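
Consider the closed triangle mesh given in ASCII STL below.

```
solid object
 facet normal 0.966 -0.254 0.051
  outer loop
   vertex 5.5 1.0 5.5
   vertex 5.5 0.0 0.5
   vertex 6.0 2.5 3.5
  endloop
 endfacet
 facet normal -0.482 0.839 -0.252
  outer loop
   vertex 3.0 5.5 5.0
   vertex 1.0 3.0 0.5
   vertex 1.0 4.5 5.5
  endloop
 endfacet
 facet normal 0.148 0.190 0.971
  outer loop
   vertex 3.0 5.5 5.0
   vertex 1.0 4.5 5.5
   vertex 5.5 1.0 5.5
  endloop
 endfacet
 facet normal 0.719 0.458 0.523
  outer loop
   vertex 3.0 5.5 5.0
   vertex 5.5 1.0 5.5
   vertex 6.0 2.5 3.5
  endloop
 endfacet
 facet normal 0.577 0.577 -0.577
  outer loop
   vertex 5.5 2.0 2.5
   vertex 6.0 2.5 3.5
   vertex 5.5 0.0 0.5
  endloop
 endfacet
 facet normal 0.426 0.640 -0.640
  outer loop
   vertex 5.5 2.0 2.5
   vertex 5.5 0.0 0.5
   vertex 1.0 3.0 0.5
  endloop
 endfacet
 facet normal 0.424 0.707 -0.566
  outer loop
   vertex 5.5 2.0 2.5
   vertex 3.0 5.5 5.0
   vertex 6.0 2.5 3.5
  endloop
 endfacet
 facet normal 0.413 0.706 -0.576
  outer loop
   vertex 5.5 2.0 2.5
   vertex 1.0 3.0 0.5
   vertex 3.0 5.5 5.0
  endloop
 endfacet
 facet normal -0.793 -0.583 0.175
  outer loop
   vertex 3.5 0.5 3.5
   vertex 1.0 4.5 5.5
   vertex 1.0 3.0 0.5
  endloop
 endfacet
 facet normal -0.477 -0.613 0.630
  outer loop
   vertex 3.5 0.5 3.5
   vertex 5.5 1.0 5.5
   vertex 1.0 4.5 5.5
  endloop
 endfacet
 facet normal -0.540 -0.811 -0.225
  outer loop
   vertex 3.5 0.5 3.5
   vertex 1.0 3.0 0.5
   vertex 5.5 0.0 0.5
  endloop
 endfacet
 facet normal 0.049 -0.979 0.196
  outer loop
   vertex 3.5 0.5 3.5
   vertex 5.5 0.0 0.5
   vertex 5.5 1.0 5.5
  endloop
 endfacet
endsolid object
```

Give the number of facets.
12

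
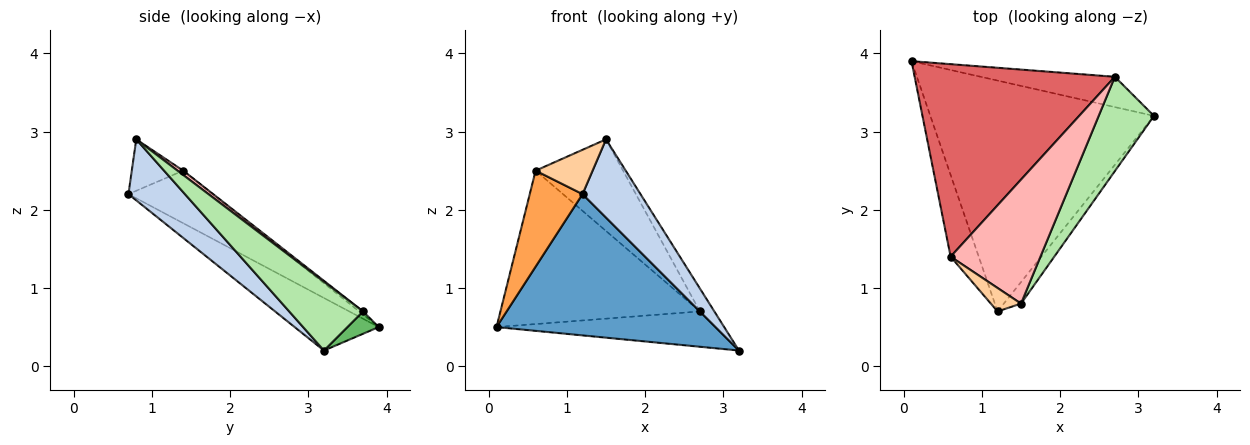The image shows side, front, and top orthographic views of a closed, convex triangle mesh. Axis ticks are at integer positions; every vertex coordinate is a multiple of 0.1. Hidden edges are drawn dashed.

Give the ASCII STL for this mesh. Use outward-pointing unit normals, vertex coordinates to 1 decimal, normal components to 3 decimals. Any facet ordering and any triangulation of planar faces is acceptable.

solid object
 facet normal -0.197 -0.512 -0.836
  outer loop
   vertex 1.2 0.7 2.2
   vertex 0.1 3.9 0.5
   vertex 3.2 3.2 0.2
  endloop
 endfacet
 facet normal 0.685 -0.703 -0.193
  outer loop
   vertex 1.5 0.8 2.9
   vertex 1.2 0.7 2.2
   vertex 3.2 3.2 0.2
  endloop
 endfacet
 facet normal -0.771 -0.484 -0.413
  outer loop
   vertex 0.6 1.4 2.5
   vertex 0.1 3.9 0.5
   vertex 1.2 0.7 2.2
  endloop
 endfacet
 facet normal -0.623 -0.691 0.366
  outer loop
   vertex 0.6 1.4 2.5
   vertex 1.2 0.7 2.2
   vertex 1.5 0.8 2.9
  endloop
 endfacet
 facet normal 0.108 0.755 -0.647
  outer loop
   vertex 2.7 3.7 0.7
   vertex 3.2 3.2 0.2
   vertex 0.1 3.9 0.5
  endloop
 endfacet
 facet normal 0.770 0.151 0.619
  outer loop
   vertex 2.7 3.7 0.7
   vertex 1.5 0.8 2.9
   vertex 3.2 3.2 0.2
  endloop
 endfacet
 facet normal -0.012 0.623 0.782
  outer loop
   vertex 2.7 3.7 0.7
   vertex 0.1 3.9 0.5
   vertex 0.6 1.4 2.5
  endloop
 endfacet
 facet normal 0.039 0.594 0.804
  outer loop
   vertex 2.7 3.7 0.7
   vertex 0.6 1.4 2.5
   vertex 1.5 0.8 2.9
  endloop
 endfacet
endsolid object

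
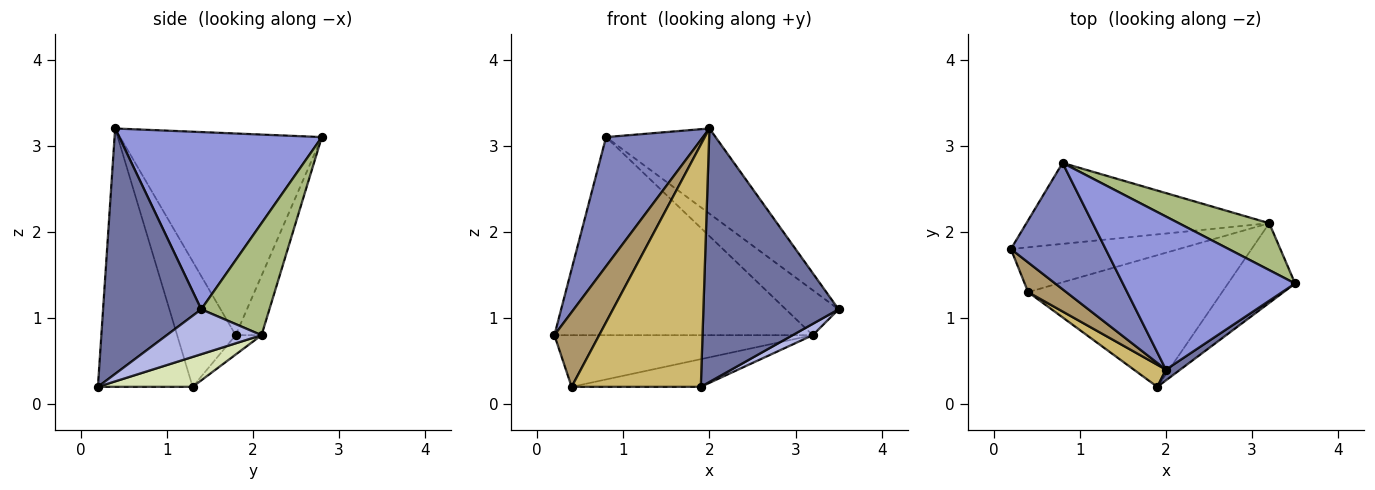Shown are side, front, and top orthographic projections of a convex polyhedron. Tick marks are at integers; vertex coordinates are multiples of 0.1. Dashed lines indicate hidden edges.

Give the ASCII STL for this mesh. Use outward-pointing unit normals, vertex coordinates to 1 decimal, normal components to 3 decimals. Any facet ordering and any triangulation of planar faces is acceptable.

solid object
 facet normal 0.587 -0.809 0.034
  outer loop
   vertex 2.0 0.4 3.2
   vertex 1.9 0.2 0.2
   vertex 3.5 1.4 1.1
  endloop
 endfacet
 facet normal -0.830 -0.399 0.390
  outer loop
   vertex 0.8 2.8 3.1
   vertex 0.2 1.8 0.8
   vertex 2.0 0.4 3.2
  endloop
 endfacet
 facet normal 0.669 0.361 0.650
  outer loop
   vertex 0.8 2.8 3.1
   vertex 2.0 0.4 3.2
   vertex 3.5 1.4 1.1
  endloop
 endfacet
 facet normal 0.552 -0.117 -0.825
  outer loop
   vertex 3.2 2.1 0.8
   vertex 3.5 1.4 1.1
   vertex 1.9 0.2 0.2
  endloop
 endfacet
 facet normal -0.092 0.922 -0.377
  outer loop
   vertex 3.2 2.1 0.8
   vertex 0.2 1.8 0.8
   vertex 0.8 2.8 3.1
  endloop
 endfacet
 facet normal 0.666 0.516 0.538
  outer loop
   vertex 3.2 2.1 0.8
   vertex 0.8 2.8 3.1
   vertex 3.5 1.4 1.1
  endloop
 endfacet
 facet normal -0.075 0.754 -0.653
  outer loop
   vertex 0.4 1.3 0.2
   vertex 0.2 1.8 0.8
   vertex 3.2 2.1 0.8
  endloop
 endfacet
 facet normal 0.149 0.203 -0.968
  outer loop
   vertex 0.4 1.3 0.2
   vertex 3.2 2.1 0.8
   vertex 1.9 0.2 0.2
  endloop
 endfacet
 facet normal -0.772 -0.590 0.235
  outer loop
   vertex 0.4 1.3 0.2
   vertex 2.0 0.4 3.2
   vertex 0.2 1.8 0.8
  endloop
 endfacet
 facet normal -0.590 -0.804 0.073
  outer loop
   vertex 0.4 1.3 0.2
   vertex 1.9 0.2 0.2
   vertex 2.0 0.4 3.2
  endloop
 endfacet
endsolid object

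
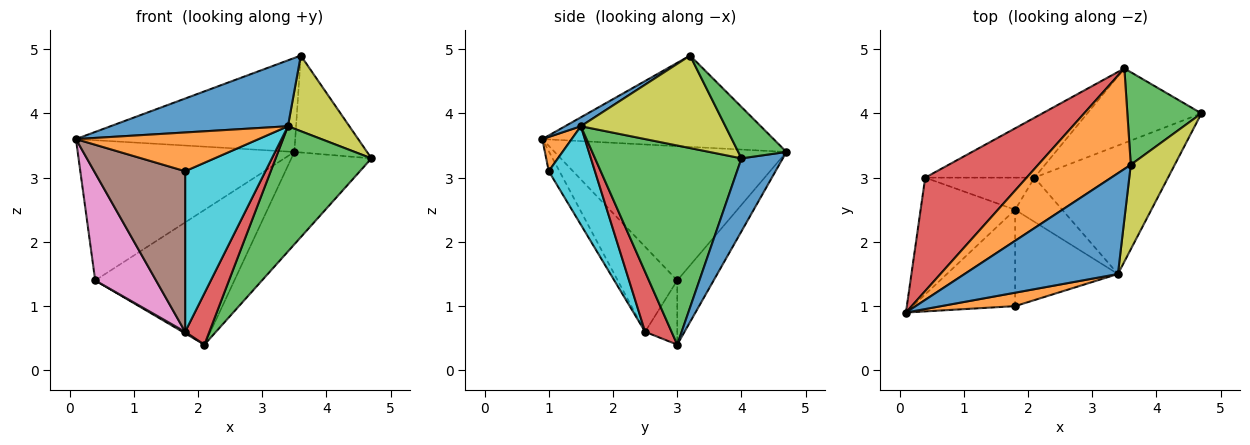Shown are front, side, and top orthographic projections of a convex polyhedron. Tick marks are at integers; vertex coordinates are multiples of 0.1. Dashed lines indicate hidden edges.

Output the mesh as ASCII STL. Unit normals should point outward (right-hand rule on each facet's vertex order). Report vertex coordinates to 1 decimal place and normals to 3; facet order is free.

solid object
 facet normal 0.373 0.722 -0.583
  outer loop
   vertex 2.1 3.0 0.4
   vertex 3.5 4.7 3.4
   vertex 4.7 4.0 3.3
  endloop
 endfacet
 facet normal -0.584 0.554 0.593
  outer loop
   vertex 3.6 3.2 4.9
   vertex 3.5 4.7 3.4
   vertex 0.1 0.9 3.6
  endloop
 endfacet
 facet normal 0.432 0.652 0.623
  outer loop
   vertex 3.6 3.2 4.9
   vertex 4.7 4.0 3.3
   vertex 3.5 4.7 3.4
  endloop
 endfacet
 facet normal -0.640 0.598 0.483
  outer loop
   vertex 0.4 3.0 1.4
   vertex 0.1 0.9 3.6
   vertex 3.5 4.7 3.4
  endloop
 endfacet
 facet normal -0.232 0.889 -0.395
  outer loop
   vertex 0.4 3.0 1.4
   vertex 3.5 4.7 3.4
   vertex 2.1 3.0 0.4
  endloop
 endfacet
 facet normal -0.100 -0.853 -0.512
  outer loop
   vertex 1.8 2.5 0.6
   vertex 1.8 1.0 3.1
   vertex 0.1 0.9 3.6
  endloop
 endfacet
 facet normal -0.552 -0.564 -0.614
  outer loop
   vertex 1.8 2.5 0.6
   vertex 0.1 0.9 3.6
   vertex 0.4 3.0 1.4
  endloop
 endfacet
 facet normal -0.507 -0.041 -0.861
  outer loop
   vertex 1.8 2.5 0.6
   vertex 0.4 3.0 1.4
   vertex 2.1 3.0 0.4
  endloop
 endfacet
 facet normal 0.843 -0.358 0.401
  outer loop
   vertex 3.4 1.5 3.8
   vertex 4.7 4.0 3.3
   vertex 3.6 3.2 4.9
  endloop
 endfacet
 facet normal 0.442 -0.769 -0.461
  outer loop
   vertex 3.4 1.5 3.8
   vertex 1.8 1.0 3.1
   vertex 1.8 2.5 0.6
  endloop
 endfacet
 facet normal 0.049 -0.547 0.836
  outer loop
   vertex 3.4 1.5 3.8
   vertex 3.6 3.2 4.9
   vertex 0.1 0.9 3.6
  endloop
 endfacet
 facet normal 0.150 -0.934 0.324
  outer loop
   vertex 3.4 1.5 3.8
   vertex 0.1 0.9 3.6
   vertex 1.8 1.0 3.1
  endloop
 endfacet
 facet normal 0.730 -0.477 -0.490
  outer loop
   vertex 3.4 1.5 3.8
   vertex 2.1 3.0 0.4
   vertex 4.7 4.0 3.3
  endloop
 endfacet
 facet normal 0.638 -0.584 -0.502
  outer loop
   vertex 3.4 1.5 3.8
   vertex 1.8 2.5 0.6
   vertex 2.1 3.0 0.4
  endloop
 endfacet
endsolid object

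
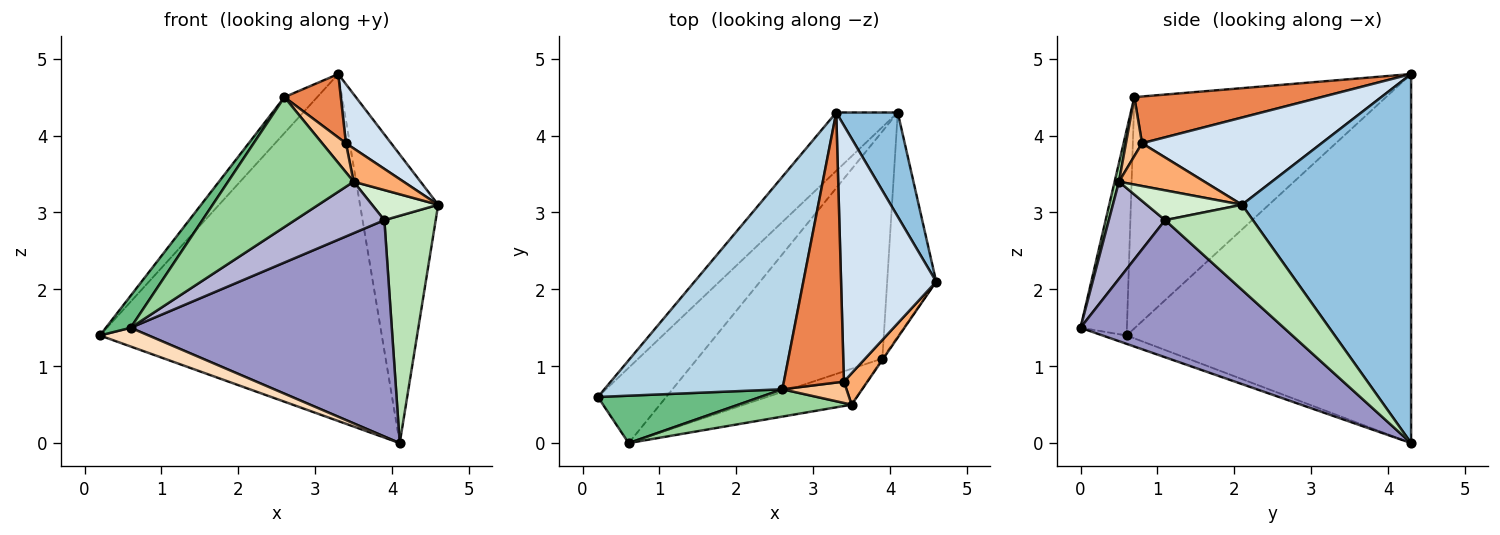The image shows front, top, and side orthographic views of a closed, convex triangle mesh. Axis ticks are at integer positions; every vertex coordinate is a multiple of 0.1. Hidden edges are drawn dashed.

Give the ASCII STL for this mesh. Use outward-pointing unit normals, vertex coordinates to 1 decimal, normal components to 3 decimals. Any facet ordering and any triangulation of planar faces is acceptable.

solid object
 facet normal -0.705 0.699 -0.118
  outer loop
   vertex 4.1 4.3 0.0
   vertex 0.2 0.6 1.4
   vertex 3.3 4.3 4.8
  endloop
 endfacet
 facet normal 0.898 0.415 0.150
  outer loop
   vertex 4.1 4.3 0.0
   vertex 3.3 4.3 4.8
   vertex 4.6 2.1 3.1
  endloop
 endfacet
 facet normal -0.788 0.103 0.607
  outer loop
   vertex 2.6 0.7 4.5
   vertex 3.3 4.3 4.8
   vertex 0.2 0.6 1.4
  endloop
 endfacet
 facet normal 0.666 -0.168 0.727
  outer loop
   vertex 3.4 0.8 3.9
   vertex 4.6 2.1 3.1
   vertex 3.3 4.3 4.8
  endloop
 endfacet
 facet normal 0.604 -0.182 0.776
  outer loop
   vertex 3.4 0.8 3.9
   vertex 3.3 4.3 4.8
   vertex 2.6 0.7 4.5
  endloop
 endfacet
 facet normal 0.780 -0.456 0.429
  outer loop
   vertex 3.4 0.8 3.9
   vertex 3.5 0.5 3.4
   vertex 4.6 2.1 3.1
  endloop
 endfacet
 facet normal 0.479 -0.707 0.520
  outer loop
   vertex 3.4 0.8 3.9
   vertex 2.6 0.7 4.5
   vertex 3.5 0.5 3.4
  endloop
 endfacet
 facet normal -0.119 -0.240 -0.964
  outer loop
   vertex 0.6 0.0 1.5
   vertex 0.2 0.6 1.4
   vertex 4.1 4.3 0.0
  endloop
 endfacet
 facet normal -0.723 -0.387 0.572
  outer loop
   vertex 0.6 0.0 1.5
   vertex 2.6 0.7 4.5
   vertex 0.2 0.6 1.4
  endloop
 endfacet
 facet normal 0.034 -0.978 0.206
  outer loop
   vertex 0.6 0.0 1.5
   vertex 3.5 0.5 3.4
   vertex 2.6 0.7 4.5
  endloop
 endfacet
 facet normal 0.773 -0.452 -0.445
  outer loop
   vertex 3.9 1.1 2.9
   vertex 4.1 4.3 0.0
   vertex 4.6 2.1 3.1
  endloop
 endfacet
 facet normal 0.821 -0.570 -0.026
  outer loop
   vertex 3.9 1.1 2.9
   vertex 4.6 2.1 3.1
   vertex 3.5 0.5 3.4
  endloop
 endfacet
 facet normal 0.473 -0.608 -0.638
  outer loop
   vertex 3.9 1.1 2.9
   vertex 0.6 0.0 1.5
   vertex 4.1 4.3 0.0
  endloop
 endfacet
 facet normal 0.459 -0.729 -0.508
  outer loop
   vertex 3.9 1.1 2.9
   vertex 3.5 0.5 3.4
   vertex 0.6 0.0 1.5
  endloop
 endfacet
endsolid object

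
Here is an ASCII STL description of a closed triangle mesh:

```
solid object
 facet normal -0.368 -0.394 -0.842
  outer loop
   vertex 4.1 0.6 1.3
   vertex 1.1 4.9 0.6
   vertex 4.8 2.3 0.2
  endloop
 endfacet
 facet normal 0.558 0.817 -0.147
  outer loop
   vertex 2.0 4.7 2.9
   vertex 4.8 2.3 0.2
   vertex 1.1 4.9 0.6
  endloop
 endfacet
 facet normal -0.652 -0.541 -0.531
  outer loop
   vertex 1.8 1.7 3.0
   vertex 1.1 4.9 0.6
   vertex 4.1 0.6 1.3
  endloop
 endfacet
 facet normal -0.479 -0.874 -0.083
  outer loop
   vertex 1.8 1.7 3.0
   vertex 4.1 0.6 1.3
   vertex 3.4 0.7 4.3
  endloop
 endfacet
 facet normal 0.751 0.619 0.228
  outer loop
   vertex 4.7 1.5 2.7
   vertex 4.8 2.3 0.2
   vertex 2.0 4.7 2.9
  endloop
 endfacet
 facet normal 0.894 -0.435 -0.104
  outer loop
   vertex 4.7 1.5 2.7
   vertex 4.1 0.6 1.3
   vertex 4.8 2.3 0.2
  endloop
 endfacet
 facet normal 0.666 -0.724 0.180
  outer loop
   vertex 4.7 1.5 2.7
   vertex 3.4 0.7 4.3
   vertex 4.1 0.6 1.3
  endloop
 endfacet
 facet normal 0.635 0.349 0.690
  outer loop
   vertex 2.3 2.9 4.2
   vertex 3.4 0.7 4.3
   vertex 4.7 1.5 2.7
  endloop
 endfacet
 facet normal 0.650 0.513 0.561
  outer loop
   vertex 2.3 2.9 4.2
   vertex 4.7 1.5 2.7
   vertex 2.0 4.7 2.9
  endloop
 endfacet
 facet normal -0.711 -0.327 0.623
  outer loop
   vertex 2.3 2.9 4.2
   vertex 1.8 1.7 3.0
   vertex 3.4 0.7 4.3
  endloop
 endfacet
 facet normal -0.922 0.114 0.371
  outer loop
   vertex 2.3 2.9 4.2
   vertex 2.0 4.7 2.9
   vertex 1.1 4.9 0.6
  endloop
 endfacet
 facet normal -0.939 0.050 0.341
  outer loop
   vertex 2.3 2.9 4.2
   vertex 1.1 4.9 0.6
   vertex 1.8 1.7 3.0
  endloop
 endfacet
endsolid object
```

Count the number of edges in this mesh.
18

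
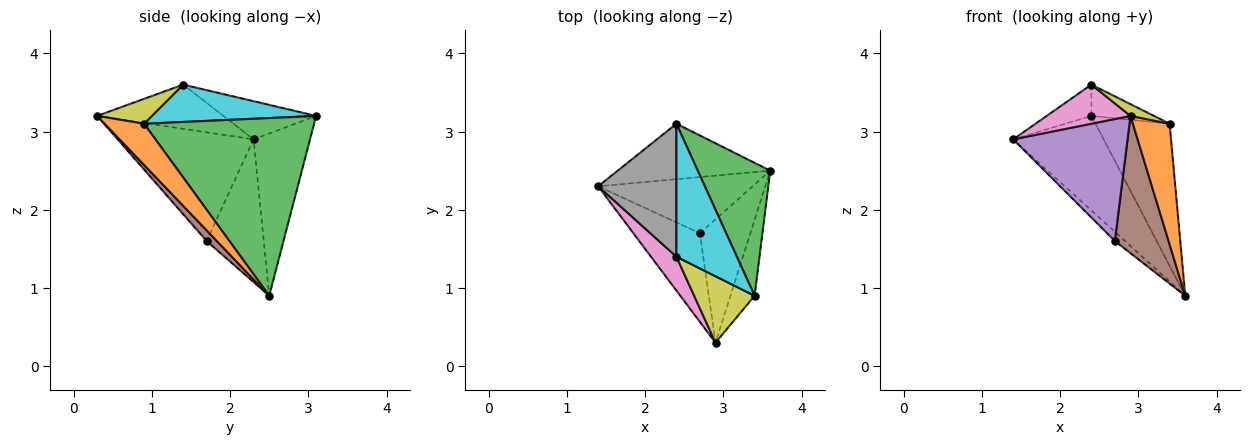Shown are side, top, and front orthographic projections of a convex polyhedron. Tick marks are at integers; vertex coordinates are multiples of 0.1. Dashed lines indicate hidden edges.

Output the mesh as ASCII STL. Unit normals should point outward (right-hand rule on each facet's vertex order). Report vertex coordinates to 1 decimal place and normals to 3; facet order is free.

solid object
 facet normal -0.474 0.760 -0.445
  outer loop
   vertex 2.4 3.1 3.2
   vertex 3.6 2.5 0.9
   vertex 1.4 2.3 2.9
  endloop
 endfacet
 facet normal 0.673 -0.626 -0.394
  outer loop
   vertex 3.4 0.9 3.1
   vertex 2.9 0.3 3.2
   vertex 3.6 2.5 0.9
  endloop
 endfacet
 facet normal 0.859 0.374 0.350
  outer loop
   vertex 3.4 0.9 3.1
   vertex 3.6 2.5 0.9
   vertex 2.4 3.1 3.2
  endloop
 endfacet
 facet normal -0.674 0.120 -0.729
  outer loop
   vertex 2.7 1.7 1.6
   vertex 1.4 2.3 2.9
   vertex 3.6 2.5 0.9
  endloop
 endfacet
 facet normal -0.693 -0.583 -0.424
  outer loop
   vertex 2.7 1.7 1.6
   vertex 2.9 0.3 3.2
   vertex 1.4 2.3 2.9
  endloop
 endfacet
 facet normal 0.140 -0.736 -0.662
  outer loop
   vertex 2.7 1.7 1.6
   vertex 3.6 2.5 0.9
   vertex 2.9 0.3 3.2
  endloop
 endfacet
 facet normal -0.751 -0.499 0.432
  outer loop
   vertex 2.4 1.4 3.6
   vertex 1.4 2.3 2.9
   vertex 2.9 0.3 3.2
  endloop
 endfacet
 facet normal -0.429 0.207 0.879
  outer loop
   vertex 2.4 1.4 3.6
   vertex 2.4 3.1 3.2
   vertex 1.4 2.3 2.9
  endloop
 endfacet
 facet normal 0.376 -0.161 0.913
  outer loop
   vertex 2.4 1.4 3.6
   vertex 2.9 0.3 3.2
   vertex 3.4 0.9 3.1
  endloop
 endfacet
 facet normal 0.515 0.196 0.834
  outer loop
   vertex 2.4 1.4 3.6
   vertex 3.4 0.9 3.1
   vertex 2.4 3.1 3.2
  endloop
 endfacet
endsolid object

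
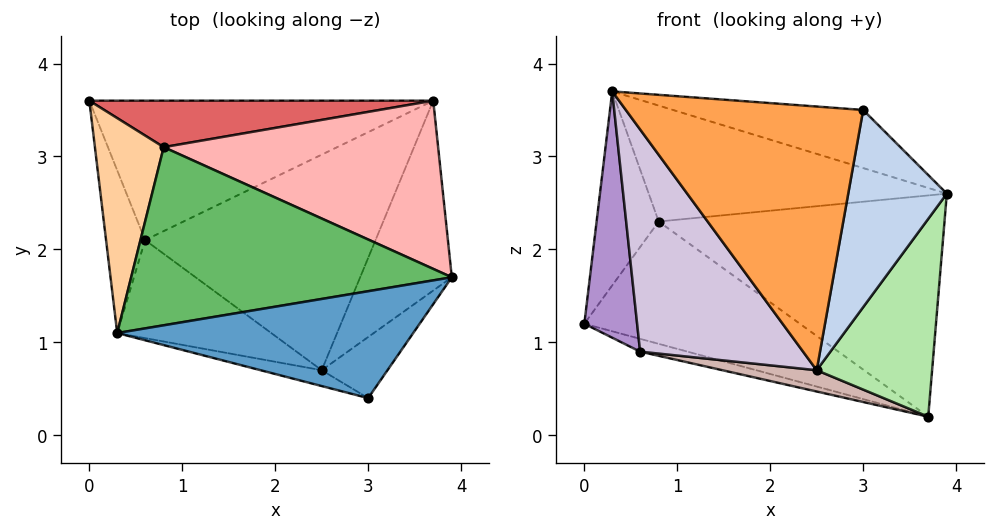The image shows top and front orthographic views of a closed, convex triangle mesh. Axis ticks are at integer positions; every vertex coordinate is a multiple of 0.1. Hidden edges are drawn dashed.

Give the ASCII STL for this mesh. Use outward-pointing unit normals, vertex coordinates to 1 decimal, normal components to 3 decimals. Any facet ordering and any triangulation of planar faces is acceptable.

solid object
 facet normal 0.186 0.469 0.863
  outer loop
   vertex 3.0 0.4 3.5
   vertex 3.9 1.7 2.6
   vertex 0.3 1.1 3.7
  endloop
 endfacet
 facet normal 0.735 -0.648 -0.201
  outer loop
   vertex 2.5 0.7 0.7
   vertex 3.9 1.7 2.6
   vertex 3.0 0.4 3.5
  endloop
 endfacet
 facet normal -0.255 -0.965 -0.058
  outer loop
   vertex 2.5 0.7 0.7
   vertex 3.0 0.4 3.5
   vertex 0.3 1.1 3.7
  endloop
 endfacet
 facet normal -0.516 0.574 0.636
  outer loop
   vertex 0.8 3.1 2.3
   vertex 0.0 3.6 1.2
   vertex 0.3 1.1 3.7
  endloop
 endfacet
 facet normal 0.163 0.538 0.827
  outer loop
   vertex 0.8 3.1 2.3
   vertex 0.3 1.1 3.7
   vertex 3.9 1.7 2.6
  endloop
 endfacet
 facet normal 0.824 -0.409 -0.392
  outer loop
   vertex 3.7 3.6 0.2
   vertex 3.9 1.7 2.6
   vertex 2.5 0.7 0.7
  endloop
 endfacet
 facet normal 0.096 0.931 0.353
  outer loop
   vertex 3.7 3.6 0.2
   vertex 0.0 3.6 1.2
   vertex 0.8 3.1 2.3
  endloop
 endfacet
 facet normal 0.288 0.762 0.579
  outer loop
   vertex 3.7 3.6 0.2
   vertex 0.8 3.1 2.3
   vertex 3.9 1.7 2.6
  endloop
 endfacet
 facet normal -0.921 -0.325 -0.215
  outer loop
   vertex 0.6 2.1 0.9
   vertex 0.3 1.1 3.7
   vertex 0.0 3.6 1.2
  endloop
 endfacet
 facet normal -0.583 -0.744 -0.328
  outer loop
   vertex 0.6 2.1 0.9
   vertex 2.5 0.7 0.7
   vertex 0.3 1.1 3.7
  endloop
 endfacet
 facet normal -0.260 0.088 -0.962
  outer loop
   vertex 0.6 2.1 0.9
   vertex 0.0 3.6 1.2
   vertex 3.7 3.6 0.2
  endloop
 endfacet
 facet normal -0.174 -0.097 -0.980
  outer loop
   vertex 0.6 2.1 0.9
   vertex 3.7 3.6 0.2
   vertex 2.5 0.7 0.7
  endloop
 endfacet
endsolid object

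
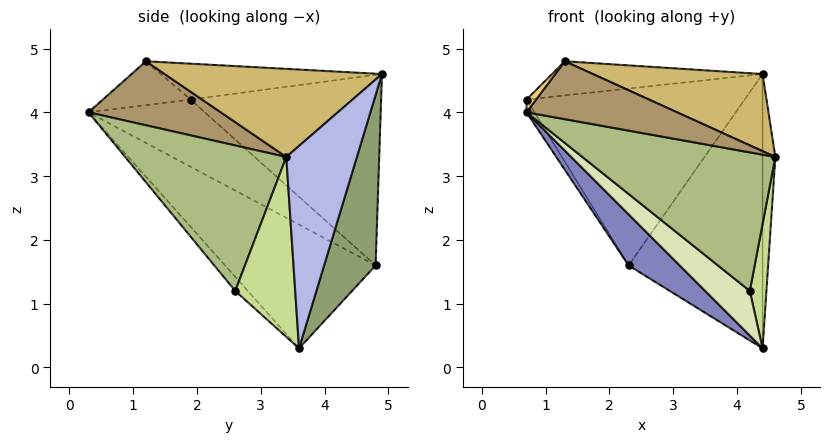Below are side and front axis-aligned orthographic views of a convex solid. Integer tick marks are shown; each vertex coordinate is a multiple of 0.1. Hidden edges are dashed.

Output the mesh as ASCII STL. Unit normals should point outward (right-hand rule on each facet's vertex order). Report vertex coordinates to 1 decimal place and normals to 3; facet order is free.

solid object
 facet normal -0.878 0.059 -0.474
  outer loop
   vertex 2.3 4.8 1.6
   vertex 0.7 0.3 4.0
   vertex 0.7 1.9 4.2
  endloop
 endfacet
 facet normal -0.596 -0.202 -0.777
  outer loop
   vertex 2.3 4.8 1.6
   vertex 4.4 3.6 0.3
   vertex 0.7 0.3 4.0
  endloop
 endfacet
 facet normal -0.603 0.691 0.399
  outer loop
   vertex 4.4 4.9 4.6
   vertex 2.3 4.8 1.6
   vertex 0.7 1.9 4.2
  endloop
 endfacet
 facet normal 0.983 0.178 -0.054
  outer loop
   vertex 4.4 4.9 4.6
   vertex 4.6 3.4 3.3
   vertex 4.4 3.6 0.3
  endloop
 endfacet
 facet normal 0.345 0.898 -0.272
  outer loop
   vertex 4.4 4.9 4.6
   vertex 4.4 3.6 0.3
   vertex 2.3 4.8 1.6
  endloop
 endfacet
 facet normal 0.632 -0.757 0.168
  outer loop
   vertex 4.2 2.6 1.2
   vertex 4.6 3.4 3.3
   vertex 0.7 0.3 4.0
  endloop
 endfacet
 facet normal 0.961 -0.266 -0.082
  outer loop
   vertex 4.2 2.6 1.2
   vertex 4.4 3.6 0.3
   vertex 4.6 3.4 3.3
  endloop
 endfacet
 facet normal -0.180 -0.638 -0.749
  outer loop
   vertex 4.2 2.6 1.2
   vertex 0.7 0.3 4.0
   vertex 4.4 3.6 0.3
  endloop
 endfacet
 facet normal 0.623 -0.709 0.330
  outer loop
   vertex 1.3 1.2 4.8
   vertex 0.7 0.3 4.0
   vertex 4.6 3.4 3.3
  endloop
 endfacet
 facet normal 0.606 -0.473 0.639
  outer loop
   vertex 1.3 1.2 4.8
   vertex 4.6 3.4 3.3
   vertex 4.4 4.9 4.6
  endloop
 endfacet
 facet normal -0.751 -0.082 0.655
  outer loop
   vertex 1.3 1.2 4.8
   vertex 0.7 1.9 4.2
   vertex 0.7 0.3 4.0
  endloop
 endfacet
 facet normal -0.397 0.377 0.837
  outer loop
   vertex 1.3 1.2 4.8
   vertex 4.4 4.9 4.6
   vertex 0.7 1.9 4.2
  endloop
 endfacet
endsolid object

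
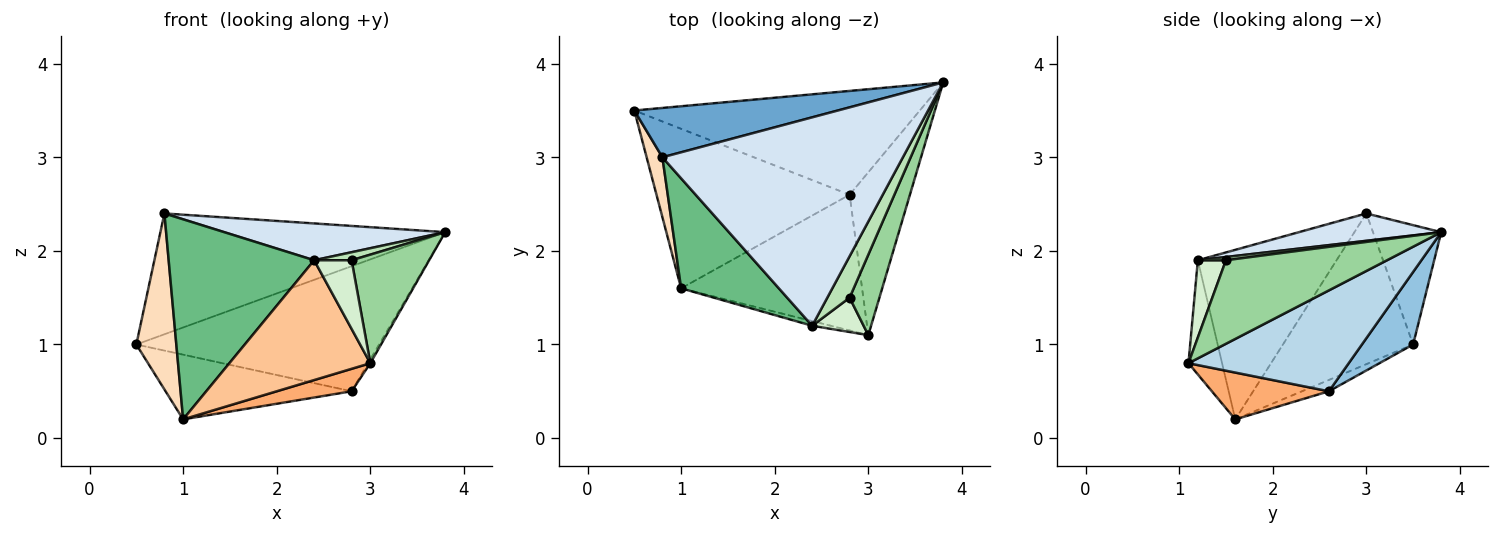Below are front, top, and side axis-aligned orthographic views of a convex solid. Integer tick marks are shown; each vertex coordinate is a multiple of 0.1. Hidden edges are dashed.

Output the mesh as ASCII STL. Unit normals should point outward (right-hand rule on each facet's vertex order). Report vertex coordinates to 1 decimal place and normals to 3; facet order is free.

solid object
 facet normal -0.216 0.904 0.369
  outer loop
   vertex 0.8 3.0 2.4
   vertex 3.8 3.8 2.2
   vertex 0.5 3.5 1.0
  endloop
 endfacet
 facet normal 0.160 0.760 -0.630
  outer loop
   vertex 2.8 2.6 0.5
   vertex 0.5 3.5 1.0
   vertex 3.8 3.8 2.2
  endloop
 endfacet
 facet normal 0.858 0.012 -0.513
  outer loop
   vertex 2.8 2.6 0.5
   vertex 3.8 3.8 2.2
   vertex 3.0 1.1 0.8
  endloop
 endfacet
 facet normal 0.111 -0.173 0.979
  outer loop
   vertex 2.4 1.2 1.9
   vertex 3.8 3.8 2.2
   vertex 0.8 3.0 2.4
  endloop
 endfacet
 facet normal -0.054 0.375 -0.925
  outer loop
   vertex 1.0 1.6 0.2
   vertex 0.5 3.5 1.0
   vertex 2.8 2.6 0.5
  endloop
 endfacet
 facet normal 0.247 -0.158 -0.956
  outer loop
   vertex 1.0 1.6 0.2
   vertex 2.8 2.6 0.5
   vertex 3.0 1.1 0.8
  endloop
 endfacet
 facet normal -0.232 -0.972 -0.038
  outer loop
   vertex 1.0 1.6 0.2
   vertex 3.0 1.1 0.8
   vertex 2.4 1.2 1.9
  endloop
 endfacet
 facet normal -0.951 -0.292 0.099
  outer loop
   vertex 1.0 1.6 0.2
   vertex 0.8 3.0 2.4
   vertex 0.5 3.5 1.0
  endloop
 endfacet
 facet normal -0.641 -0.673 0.370
  outer loop
   vertex 1.0 1.6 0.2
   vertex 2.4 1.2 1.9
   vertex 0.8 3.0 2.4
  endloop
 endfacet
 facet normal 0.858 -0.413 0.306
  outer loop
   vertex 2.8 1.5 1.9
   vertex 3.0 1.1 0.8
   vertex 3.8 3.8 2.2
  endloop
 endfacet
 facet normal 0.141 -0.188 0.972
  outer loop
   vertex 2.8 1.5 1.9
   vertex 3.8 3.8 2.2
   vertex 2.4 1.2 1.9
  endloop
 endfacet
 facet normal 0.557 -0.743 0.371
  outer loop
   vertex 2.8 1.5 1.9
   vertex 2.4 1.2 1.9
   vertex 3.0 1.1 0.8
  endloop
 endfacet
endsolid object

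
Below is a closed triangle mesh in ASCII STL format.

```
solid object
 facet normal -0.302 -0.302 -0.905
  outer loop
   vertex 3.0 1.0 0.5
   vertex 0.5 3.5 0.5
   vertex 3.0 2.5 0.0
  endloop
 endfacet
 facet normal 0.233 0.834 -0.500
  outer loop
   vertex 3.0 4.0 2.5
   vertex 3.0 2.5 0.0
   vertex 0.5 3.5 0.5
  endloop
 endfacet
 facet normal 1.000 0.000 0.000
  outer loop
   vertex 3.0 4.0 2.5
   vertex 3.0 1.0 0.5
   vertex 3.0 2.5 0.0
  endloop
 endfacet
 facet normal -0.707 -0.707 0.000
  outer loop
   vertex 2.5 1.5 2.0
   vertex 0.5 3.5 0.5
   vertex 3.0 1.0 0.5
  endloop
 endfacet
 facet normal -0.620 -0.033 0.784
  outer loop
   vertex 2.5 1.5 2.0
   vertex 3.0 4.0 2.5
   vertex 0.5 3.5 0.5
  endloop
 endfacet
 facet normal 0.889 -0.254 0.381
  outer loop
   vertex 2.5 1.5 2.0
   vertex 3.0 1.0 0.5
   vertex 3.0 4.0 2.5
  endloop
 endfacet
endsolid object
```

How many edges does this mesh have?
9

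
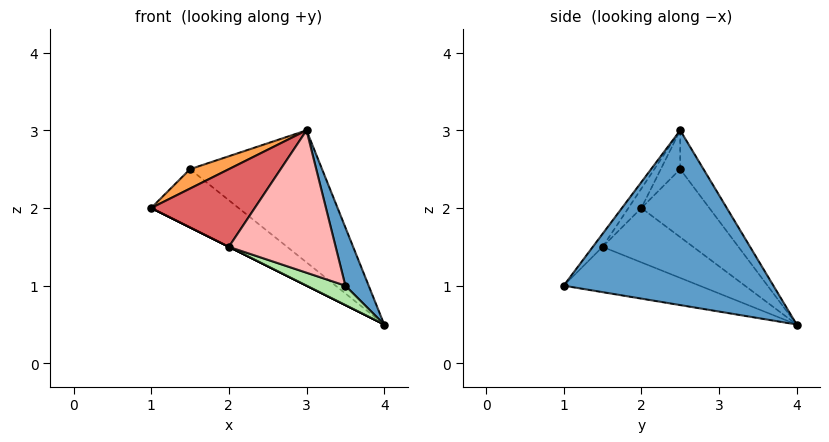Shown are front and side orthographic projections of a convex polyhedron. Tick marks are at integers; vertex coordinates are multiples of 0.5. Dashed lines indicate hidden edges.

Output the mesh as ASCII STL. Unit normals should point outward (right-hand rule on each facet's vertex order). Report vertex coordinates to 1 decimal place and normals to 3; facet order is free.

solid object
 facet normal 0.943 -0.105 0.314
  outer loop
   vertex 3.0 2.5 3.0
   vertex 3.5 1.0 1.0
   vertex 4.0 4.0 0.5
  endloop
 endfacet
 facet normal -0.605 0.777 -0.173
  outer loop
   vertex 1.5 2.5 2.5
   vertex 4.0 4.0 0.5
   vertex 1.0 2.0 2.0
  endloop
 endfacet
 facet normal -0.267 -0.535 0.802
  outer loop
   vertex 1.5 2.5 2.5
   vertex 1.0 2.0 2.0
   vertex 3.0 2.5 3.0
  endloop
 endfacet
 facet normal -0.154 0.873 0.462
  outer loop
   vertex 1.5 2.5 2.5
   vertex 3.0 2.5 3.0
   vertex 4.0 4.0 0.5
  endloop
 endfacet
 facet normal -0.447 0.000 -0.894
  outer loop
   vertex 2.0 1.5 1.5
   vertex 1.0 2.0 2.0
   vertex 4.0 4.0 0.5
  endloop
 endfacet
 facet normal -0.344 -0.098 -0.934
  outer loop
   vertex 2.0 1.5 1.5
   vertex 4.0 4.0 0.5
   vertex 3.5 1.0 1.0
  endloop
 endfacet
 facet normal -0.100 -0.796 0.597
  outer loop
   vertex 2.0 1.5 1.5
   vertex 3.0 2.5 3.0
   vertex 1.0 2.0 2.0
  endloop
 endfacet
 facet normal -0.073 -0.807 0.587
  outer loop
   vertex 2.0 1.5 1.5
   vertex 3.5 1.0 1.0
   vertex 3.0 2.5 3.0
  endloop
 endfacet
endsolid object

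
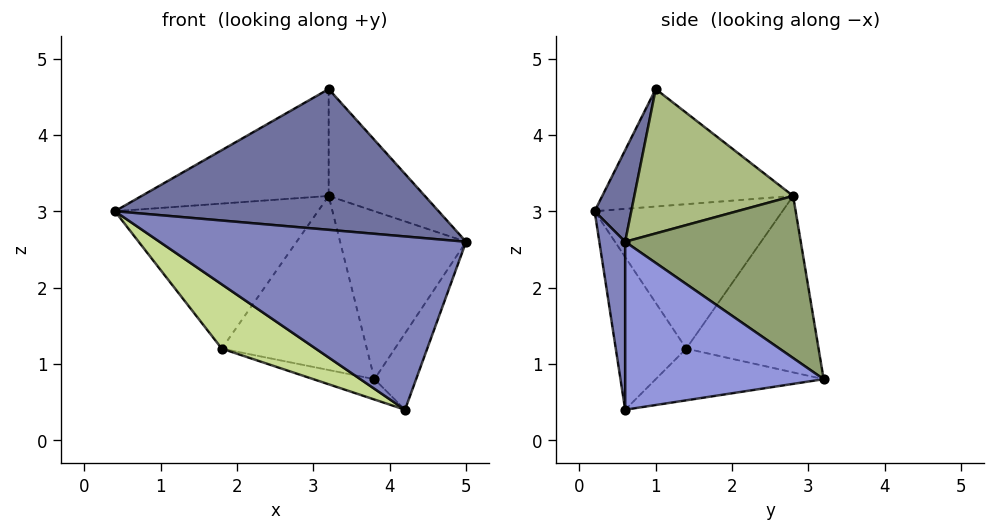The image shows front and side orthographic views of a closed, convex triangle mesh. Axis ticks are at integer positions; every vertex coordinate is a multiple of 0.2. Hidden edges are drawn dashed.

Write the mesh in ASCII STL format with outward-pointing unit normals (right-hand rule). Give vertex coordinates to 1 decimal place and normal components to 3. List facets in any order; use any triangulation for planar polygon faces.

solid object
 facet normal 0.108 -0.952 0.287
  outer loop
   vertex 3.2 1.0 4.6
   vertex 0.4 0.2 3.0
   vertex 5.0 0.6 2.6
  endloop
 endfacet
 facet normal 0.084 -0.996 -0.031
  outer loop
   vertex 4.2 0.6 0.4
   vertex 5.0 0.6 2.6
   vertex 0.4 0.2 3.0
  endloop
 endfacet
 facet normal 0.922 0.193 -0.335
  outer loop
   vertex 4.2 0.6 0.4
   vertex 3.8 3.2 0.8
   vertex 5.0 0.6 2.6
  endloop
 endfacet
 facet normal -0.531 0.520 0.669
  outer loop
   vertex 3.2 2.8 3.2
   vertex 0.4 0.2 3.0
   vertex 3.2 1.0 4.6
  endloop
 endfacet
 facet normal 0.778 0.558 0.288
  outer loop
   vertex 3.2 2.8 3.2
   vertex 5.0 0.6 2.6
   vertex 3.8 3.2 0.8
  endloop
 endfacet
 facet normal 0.712 0.431 0.554
  outer loop
   vertex 3.2 2.8 3.2
   vertex 3.2 1.0 4.6
   vertex 5.0 0.6 2.6
  endloop
 endfacet
 facet normal -0.424 -0.566 -0.707
  outer loop
   vertex 1.8 1.4 1.2
   vertex 4.2 0.6 0.4
   vertex 0.4 0.2 3.0
  endloop
 endfacet
 facet normal -0.283 0.103 -0.953
  outer loop
   vertex 1.8 1.4 1.2
   vertex 3.8 3.2 0.8
   vertex 4.2 0.6 0.4
  endloop
 endfacet
 facet normal -0.678 0.734 -0.039
  outer loop
   vertex 1.8 1.4 1.2
   vertex 0.4 0.2 3.0
   vertex 3.2 2.8 3.2
  endloop
 endfacet
 facet normal -0.673 0.738 -0.045
  outer loop
   vertex 1.8 1.4 1.2
   vertex 3.2 2.8 3.2
   vertex 3.8 3.2 0.8
  endloop
 endfacet
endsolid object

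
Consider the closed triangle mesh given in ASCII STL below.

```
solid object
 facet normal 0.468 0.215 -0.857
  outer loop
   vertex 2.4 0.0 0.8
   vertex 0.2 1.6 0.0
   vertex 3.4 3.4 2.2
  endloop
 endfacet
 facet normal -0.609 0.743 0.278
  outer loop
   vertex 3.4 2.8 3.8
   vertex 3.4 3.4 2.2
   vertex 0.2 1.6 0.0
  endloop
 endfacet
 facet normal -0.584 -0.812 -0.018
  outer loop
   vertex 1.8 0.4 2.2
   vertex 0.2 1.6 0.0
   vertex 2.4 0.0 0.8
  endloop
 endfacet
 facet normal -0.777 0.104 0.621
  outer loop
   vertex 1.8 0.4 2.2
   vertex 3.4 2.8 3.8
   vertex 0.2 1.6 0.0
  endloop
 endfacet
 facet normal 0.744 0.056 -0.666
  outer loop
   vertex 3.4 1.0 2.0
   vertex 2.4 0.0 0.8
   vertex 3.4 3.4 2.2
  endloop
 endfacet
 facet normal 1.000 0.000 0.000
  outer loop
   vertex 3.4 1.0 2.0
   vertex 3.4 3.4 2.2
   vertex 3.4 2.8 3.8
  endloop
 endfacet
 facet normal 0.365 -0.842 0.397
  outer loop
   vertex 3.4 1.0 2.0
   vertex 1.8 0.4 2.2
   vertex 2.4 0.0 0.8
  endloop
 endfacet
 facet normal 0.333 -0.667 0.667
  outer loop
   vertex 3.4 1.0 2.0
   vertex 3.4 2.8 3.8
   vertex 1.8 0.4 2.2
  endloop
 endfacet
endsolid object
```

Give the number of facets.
8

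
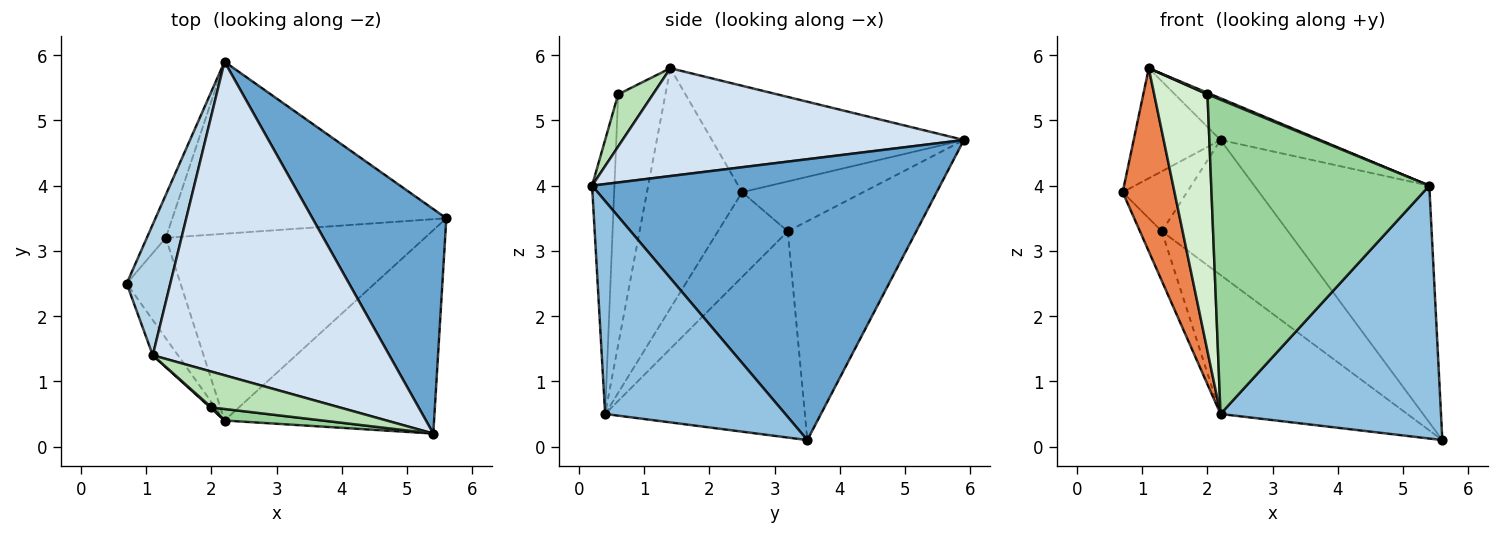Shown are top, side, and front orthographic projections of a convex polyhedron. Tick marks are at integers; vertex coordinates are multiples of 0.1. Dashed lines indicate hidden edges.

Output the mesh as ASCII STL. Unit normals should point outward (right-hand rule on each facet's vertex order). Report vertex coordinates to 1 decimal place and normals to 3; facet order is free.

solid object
 facet normal 0.822 0.413 0.392
  outer loop
   vertex 2.2 5.9 4.7
   vertex 5.4 0.2 4.0
   vertex 5.6 3.5 0.1
  endloop
 endfacet
 facet normal 0.537 -0.657 -0.529
  outer loop
   vertex 2.2 0.4 0.5
   vertex 5.6 3.5 0.1
   vertex 5.4 0.2 4.0
  endloop
 endfacet
 facet normal -0.881 0.304 0.361
  outer loop
   vertex 1.1 1.4 5.8
   vertex 2.2 5.9 4.7
   vertex 0.7 2.5 3.9
  endloop
 endfacet
 facet normal 0.412 0.120 0.903
  outer loop
   vertex 1.1 1.4 5.8
   vertex 5.4 0.2 4.0
   vertex 2.2 5.9 4.7
  endloop
 endfacet
 facet normal -0.875 -0.476 -0.092
  outer loop
   vertex 1.1 1.4 5.8
   vertex 0.7 2.5 3.9
   vertex 2.2 0.4 0.5
  endloop
 endfacet
 facet normal -0.532 0.523 -0.666
  outer loop
   vertex 1.3 3.2 3.3
   vertex 2.2 5.9 4.7
   vertex 5.6 3.5 0.1
  endloop
 endfacet
 facet normal -0.538 0.503 -0.676
  outer loop
   vertex 1.3 3.2 3.3
   vertex 5.6 3.5 0.1
   vertex 2.2 0.4 0.5
  endloop
 endfacet
 facet normal -0.837 0.444 -0.319
  outer loop
   vertex 1.3 3.2 3.3
   vertex 0.7 2.5 3.9
   vertex 2.2 5.9 4.7
  endloop
 endfacet
 facet normal -0.816 0.256 -0.518
  outer loop
   vertex 1.3 3.2 3.3
   vertex 2.2 0.4 0.5
   vertex 0.7 2.5 3.9
  endloop
 endfacet
 facet normal -0.102 -0.994 0.036
  outer loop
   vertex 2.0 0.6 5.4
   vertex 2.2 0.4 0.5
   vertex 5.4 0.2 4.0
  endloop
 endfacet
 facet normal 0.377 -0.039 0.926
  outer loop
   vertex 2.0 0.6 5.4
   vertex 5.4 0.2 4.0
   vertex 1.1 1.4 5.8
  endloop
 endfacet
 facet normal -0.664 -0.748 0.003
  outer loop
   vertex 2.0 0.6 5.4
   vertex 1.1 1.4 5.8
   vertex 2.2 0.4 0.5
  endloop
 endfacet
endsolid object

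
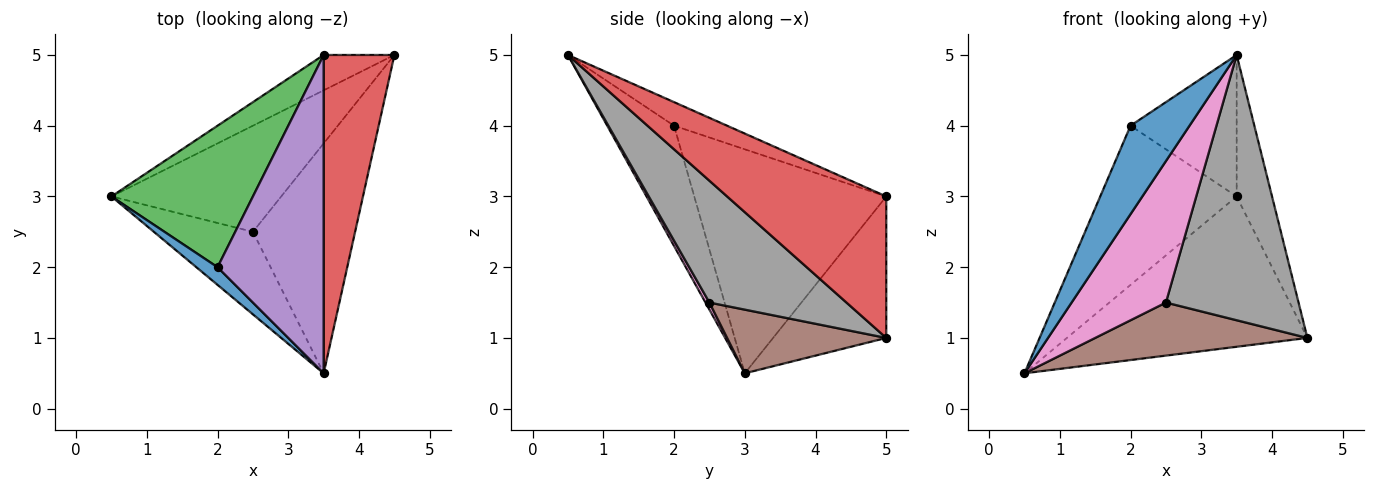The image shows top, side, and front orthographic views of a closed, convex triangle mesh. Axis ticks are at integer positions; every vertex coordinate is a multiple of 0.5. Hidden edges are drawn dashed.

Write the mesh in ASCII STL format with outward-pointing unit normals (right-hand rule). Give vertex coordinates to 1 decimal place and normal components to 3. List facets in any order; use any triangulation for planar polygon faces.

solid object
 facet normal -0.743 -0.656 0.131
  outer loop
   vertex 2.0 2.0 4.0
   vertex 0.5 3.0 0.5
   vertex 3.5 0.5 5.0
  endloop
 endfacet
 facet normal -0.416 0.885 -0.208
  outer loop
   vertex 3.5 5.0 3.0
   vertex 4.5 5.0 1.0
   vertex 0.5 3.0 0.5
  endloop
 endfacet
 facet normal -0.725 0.515 0.458
  outer loop
   vertex 3.5 5.0 3.0
   vertex 0.5 3.0 0.5
   vertex 2.0 2.0 4.0
  endloop
 endfacet
 facet normal 0.877 0.195 0.439
  outer loop
   vertex 3.5 5.0 3.0
   vertex 3.5 0.5 5.0
   vertex 4.5 5.0 1.0
  endloop
 endfacet
 facet normal -0.199 0.398 0.896
  outer loop
   vertex 3.5 5.0 3.0
   vertex 2.0 2.0 4.0
   vertex 3.5 0.5 5.0
  endloop
 endfacet
 facet normal 0.318 -0.424 -0.848
  outer loop
   vertex 2.5 2.5 1.5
   vertex 0.5 3.0 0.5
   vertex 4.5 5.0 1.0
  endloop
 endfacet
 facet normal 0.036 -0.863 -0.504
  outer loop
   vertex 2.5 2.5 1.5
   vertex 3.5 0.5 5.0
   vertex 0.5 3.0 0.5
  endloop
 endfacet
 facet normal 0.615 -0.596 -0.516
  outer loop
   vertex 2.5 2.5 1.5
   vertex 4.5 5.0 1.0
   vertex 3.5 0.5 5.0
  endloop
 endfacet
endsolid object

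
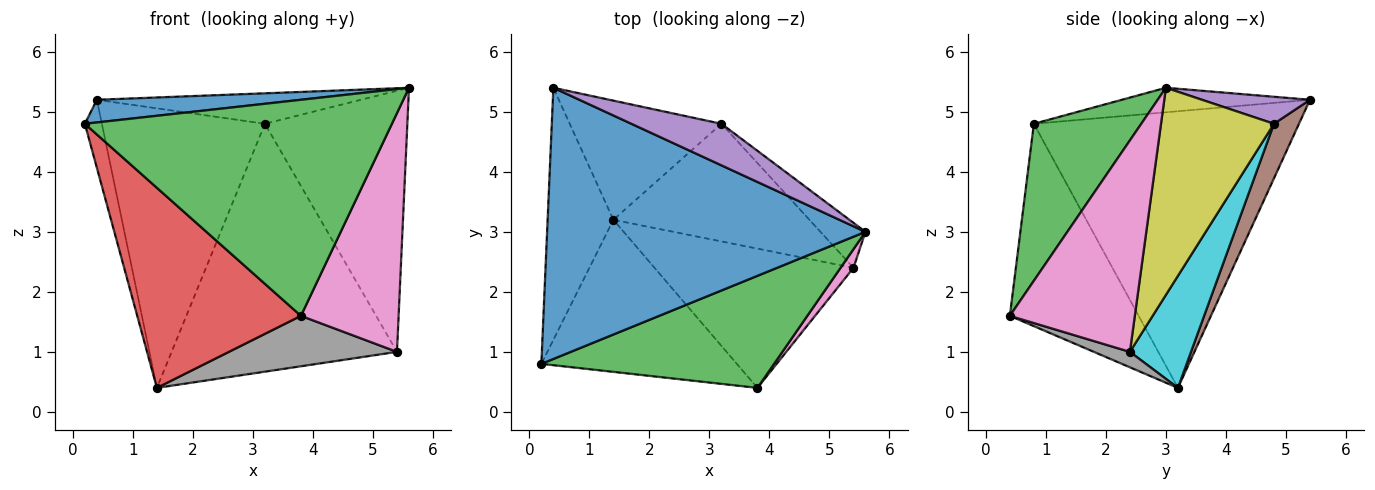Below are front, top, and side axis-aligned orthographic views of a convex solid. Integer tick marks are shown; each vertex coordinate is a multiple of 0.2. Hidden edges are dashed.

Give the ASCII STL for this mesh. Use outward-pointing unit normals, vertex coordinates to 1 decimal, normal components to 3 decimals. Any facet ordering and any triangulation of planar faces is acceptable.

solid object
 facet normal -0.077 -0.083 0.994
  outer loop
   vertex 0.4 5.4 5.2
   vertex 0.2 0.8 4.8
   vertex 5.6 3.0 5.4
  endloop
 endfacet
 facet normal -0.971 0.062 -0.231
  outer loop
   vertex 1.4 3.2 0.4
   vertex 0.2 0.8 4.8
   vertex 0.4 5.4 5.2
  endloop
 endfacet
 facet normal 0.297 -0.848 0.440
  outer loop
   vertex 3.8 0.4 1.6
   vertex 5.6 3.0 5.4
   vertex 0.2 0.8 4.8
  endloop
 endfacet
 facet normal -0.531 -0.675 -0.513
  outer loop
   vertex 3.8 0.4 1.6
   vertex 0.2 0.8 4.8
   vertex 1.4 3.2 0.4
  endloop
 endfacet
 facet normal 0.235 0.575 0.784
  outer loop
   vertex 3.2 4.8 4.8
   vertex 0.4 5.4 5.2
   vertex 5.6 3.0 5.4
  endloop
 endfacet
 facet normal 0.140 0.911 -0.388
  outer loop
   vertex 3.2 4.8 4.8
   vertex 1.4 3.2 0.4
   vertex 0.4 5.4 5.2
  endloop
 endfacet
 facet normal 0.787 -0.615 0.048
  outer loop
   vertex 5.4 2.4 1.0
   vertex 5.6 3.0 5.4
   vertex 3.8 0.4 1.6
  endloop
 endfacet
 facet normal 0.073 -0.340 -0.938
  outer loop
   vertex 5.4 2.4 1.0
   vertex 3.8 0.4 1.6
   vertex 1.4 3.2 0.4
  endloop
 endfacet
 facet normal 0.616 0.776 -0.134
  outer loop
   vertex 5.4 2.4 1.0
   vertex 3.2 4.8 4.8
   vertex 5.6 3.0 5.4
  endloop
 endfacet
 facet normal 0.238 0.877 -0.416
  outer loop
   vertex 5.4 2.4 1.0
   vertex 1.4 3.2 0.4
   vertex 3.2 4.8 4.8
  endloop
 endfacet
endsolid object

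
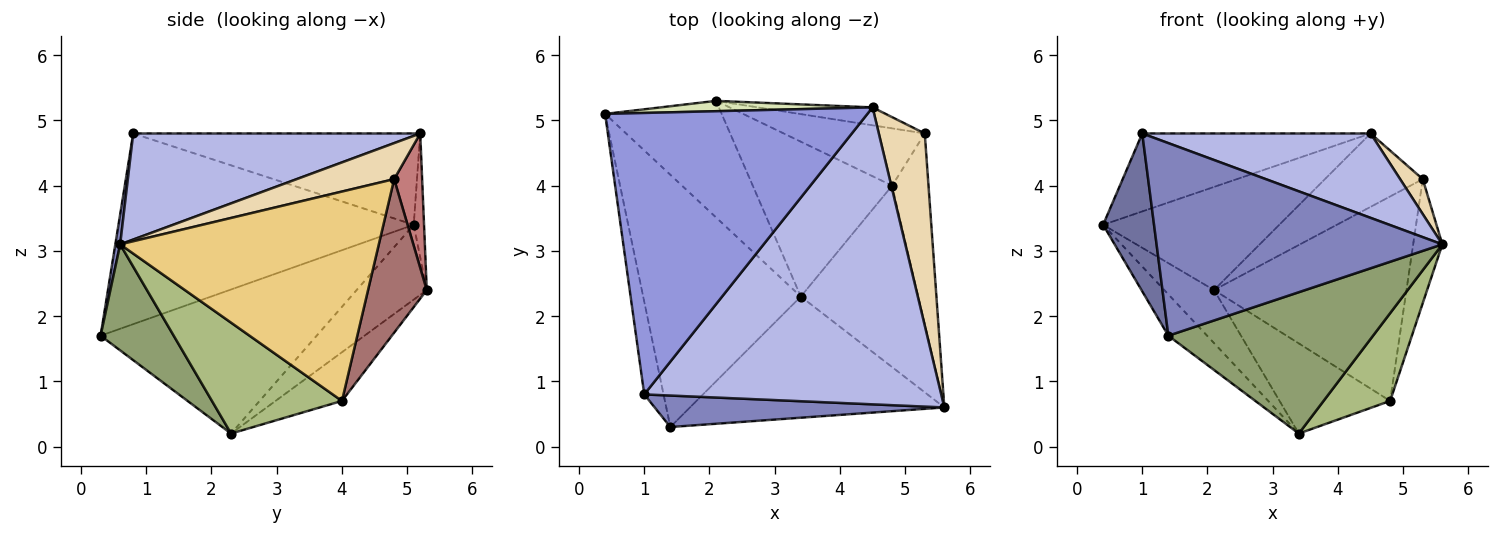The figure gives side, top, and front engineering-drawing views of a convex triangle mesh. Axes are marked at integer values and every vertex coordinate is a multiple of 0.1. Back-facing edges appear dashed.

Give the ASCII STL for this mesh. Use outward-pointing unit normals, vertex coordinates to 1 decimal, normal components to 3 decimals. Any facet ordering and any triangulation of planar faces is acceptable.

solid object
 facet normal -0.981 -0.169 -0.099
  outer loop
   vertex 1.0 0.8 4.8
   vertex 0.4 5.1 3.4
   vertex 1.4 0.3 1.7
  endloop
 endfacet
 facet normal 0.017 -0.987 0.161
  outer loop
   vertex 1.0 0.8 4.8
   vertex 1.4 0.3 1.7
   vertex 5.6 0.6 3.1
  endloop
 endfacet
 facet normal -0.318 0.253 0.914
  outer loop
   vertex 4.5 5.2 4.8
   vertex 0.4 5.1 3.4
   vertex 1.0 0.8 4.8
  endloop
 endfacet
 facet normal 0.325 -0.258 0.910
  outer loop
   vertex 4.5 5.2 4.8
   vertex 1.0 0.8 4.8
   vertex 5.6 0.6 3.1
  endloop
 endfacet
 facet normal 0.262 -0.733 -0.628
  outer loop
   vertex 3.4 2.3 0.2
   vertex 5.6 0.6 3.1
   vertex 1.4 0.3 1.7
  endloop
 endfacet
 facet normal 0.648 -0.332 -0.686
  outer loop
   vertex 3.4 2.3 0.2
   vertex 4.8 4.0 0.7
   vertex 5.6 0.6 3.1
  endloop
 endfacet
 facet normal -0.670 0.120 -0.733
  outer loop
   vertex 3.4 2.3 0.2
   vertex 1.4 0.3 1.7
   vertex 0.4 5.1 3.4
  endloop
 endfacet
 facet normal -0.058 0.993 0.100
  outer loop
   vertex 2.1 5.3 2.4
   vertex 0.4 5.1 3.4
   vertex 4.5 5.2 4.8
  endloop
 endfacet
 facet normal -0.504 0.358 -0.786
  outer loop
   vertex 2.1 5.3 2.4
   vertex 3.4 2.3 0.2
   vertex 0.4 5.1 3.4
  endloop
 endfacet
 facet normal -0.289 0.481 -0.827
  outer loop
   vertex 2.1 5.3 2.4
   vertex 4.8 4.0 0.7
   vertex 3.4 2.3 0.2
  endloop
 endfacet
 facet normal 0.979 0.110 -0.170
  outer loop
   vertex 5.3 4.8 4.1
   vertex 5.6 0.6 3.1
   vertex 4.8 4.0 0.7
  endloop
 endfacet
 facet normal 0.611 -0.142 0.779
  outer loop
   vertex 5.3 4.8 4.1
   vertex 4.5 5.2 4.8
   vertex 5.6 0.6 3.1
  endloop
 endfacet
 facet normal 0.282 0.924 -0.259
  outer loop
   vertex 5.3 4.8 4.1
   vertex 4.8 4.0 0.7
   vertex 2.1 5.3 2.4
  endloop
 endfacet
 facet normal 0.268 0.936 -0.229
  outer loop
   vertex 5.3 4.8 4.1
   vertex 2.1 5.3 2.4
   vertex 4.5 5.2 4.8
  endloop
 endfacet
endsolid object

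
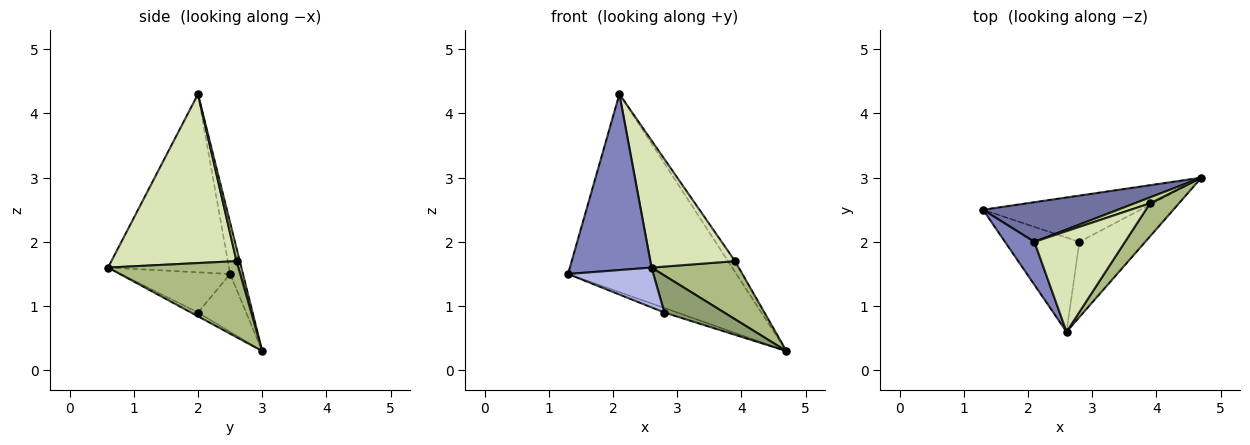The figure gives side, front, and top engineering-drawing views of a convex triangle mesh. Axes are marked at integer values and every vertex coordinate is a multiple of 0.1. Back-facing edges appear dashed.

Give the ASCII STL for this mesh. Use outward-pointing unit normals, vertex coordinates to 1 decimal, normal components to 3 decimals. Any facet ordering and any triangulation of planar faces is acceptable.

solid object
 facet normal -0.075 0.978 0.196
  outer loop
   vertex 2.1 2.0 4.3
   vertex 4.7 3.0 0.3
   vertex 1.3 2.5 1.5
  endloop
 endfacet
 facet normal -0.821 -0.555 0.136
  outer loop
   vertex 2.1 2.0 4.3
   vertex 1.3 2.5 1.5
   vertex 2.6 0.6 1.6
  endloop
 endfacet
 facet normal -0.343 0.092 -0.935
  outer loop
   vertex 2.8 2.0 0.9
   vertex 1.3 2.5 1.5
   vertex 4.7 3.0 0.3
  endloop
 endfacet
 facet normal -0.446 -0.349 -0.824
  outer loop
   vertex 2.8 2.0 0.9
   vertex 2.6 0.6 1.6
   vertex 1.3 2.5 1.5
  endloop
 endfacet
 facet normal -0.051 -0.441 -0.896
  outer loop
   vertex 2.8 2.0 0.9
   vertex 4.7 3.0 0.3
   vertex 2.6 0.6 1.6
  endloop
 endfacet
 facet normal 0.793 -0.530 0.301
  outer loop
   vertex 3.9 2.6 1.7
   vertex 2.6 0.6 1.6
   vertex 4.7 3.0 0.3
  endloop
 endfacet
 facet normal 0.371 0.815 0.445
  outer loop
   vertex 3.9 2.6 1.7
   vertex 4.7 3.0 0.3
   vertex 2.1 2.0 4.3
  endloop
 endfacet
 facet normal 0.757 -0.512 0.406
  outer loop
   vertex 3.9 2.6 1.7
   vertex 2.1 2.0 4.3
   vertex 2.6 0.6 1.6
  endloop
 endfacet
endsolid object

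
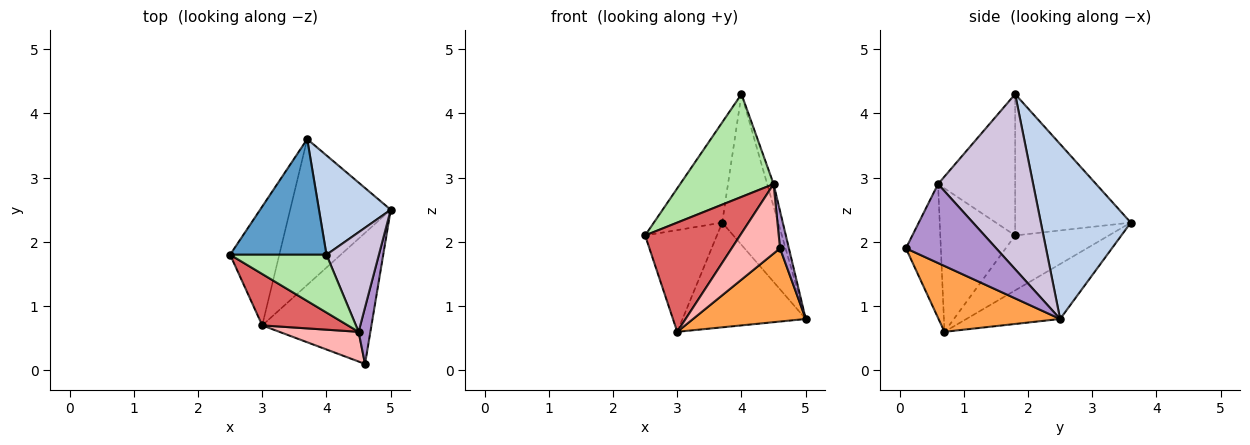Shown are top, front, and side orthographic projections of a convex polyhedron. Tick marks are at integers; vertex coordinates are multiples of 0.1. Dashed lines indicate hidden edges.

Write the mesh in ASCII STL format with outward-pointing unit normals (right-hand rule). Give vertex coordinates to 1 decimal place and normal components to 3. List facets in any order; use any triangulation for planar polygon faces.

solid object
 facet normal -0.742 0.439 0.506
  outer loop
   vertex 3.7 3.6 2.3
   vertex 2.5 1.8 2.1
   vertex 4.0 1.8 4.3
  endloop
 endfacet
 facet normal 0.802 0.499 0.329
  outer loop
   vertex 3.7 3.6 2.3
   vertex 4.0 1.8 4.3
   vertex 5.0 2.5 0.8
  endloop
 endfacet
 facet normal 0.466 -0.432 -0.772
  outer loop
   vertex 3.0 0.7 0.6
   vertex 5.0 2.5 0.8
   vertex 4.6 0.1 1.9
  endloop
 endfacet
 facet normal -0.647 0.496 -0.579
  outer loop
   vertex 3.0 0.7 0.6
   vertex 2.5 1.8 2.1
   vertex 3.7 3.6 2.3
  endloop
 endfacet
 facet normal -0.406 0.533 -0.742
  outer loop
   vertex 3.0 0.7 0.6
   vertex 3.7 3.6 2.3
   vertex 5.0 2.5 0.8
  endloop
 endfacet
 facet normal -0.584 -0.708 0.398
  outer loop
   vertex 4.5 0.6 2.9
   vertex 4.0 1.8 4.3
   vertex 2.5 1.8 2.1
  endloop
 endfacet
 facet normal -0.581 -0.737 0.347
  outer loop
   vertex 4.5 0.6 2.9
   vertex 2.5 1.8 2.1
   vertex 3.0 0.7 0.6
  endloop
 endfacet
 facet normal -0.553 -0.766 0.328
  outer loop
   vertex 4.5 0.6 2.9
   vertex 3.0 0.7 0.6
   vertex 4.6 0.1 1.9
  endloop
 endfacet
 facet normal 0.984 -0.097 0.147
  outer loop
   vertex 4.5 0.6 2.9
   vertex 4.6 0.1 1.9
   vertex 5.0 2.5 0.8
  endloop
 endfacet
 facet normal 0.956 0.065 0.286
  outer loop
   vertex 4.5 0.6 2.9
   vertex 5.0 2.5 0.8
   vertex 4.0 1.8 4.3
  endloop
 endfacet
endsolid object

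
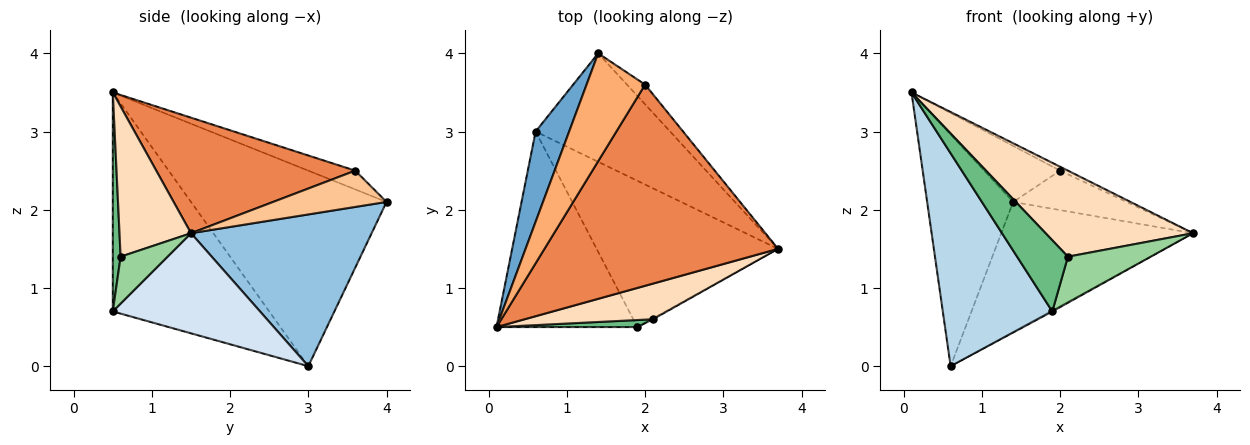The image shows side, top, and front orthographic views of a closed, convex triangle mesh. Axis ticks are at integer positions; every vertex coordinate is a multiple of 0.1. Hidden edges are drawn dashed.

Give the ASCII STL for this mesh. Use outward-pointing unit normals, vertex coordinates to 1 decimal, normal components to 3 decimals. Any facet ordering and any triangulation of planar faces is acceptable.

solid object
 facet normal -0.904 0.398 0.155
  outer loop
   vertex 0.6 3.0 0.0
   vertex 0.1 0.5 3.5
   vertex 1.4 4.0 2.1
  endloop
 endfacet
 facet normal 0.586 0.622 -0.519
  outer loop
   vertex 0.6 3.0 0.0
   vertex 1.4 4.0 2.1
   vertex 3.7 1.5 1.7
  endloop
 endfacet
 facet normal -0.725 -0.507 -0.466
  outer loop
   vertex 1.9 0.5 0.7
   vertex 0.1 0.5 3.5
   vertex 0.6 3.0 0.0
  endloop
 endfacet
 facet normal 0.483 0.006 -0.876
  outer loop
   vertex 1.9 0.5 0.7
   vertex 0.6 3.0 0.0
   vertex 3.7 1.5 1.7
  endloop
 endfacet
 facet normal 0.443 0.017 0.896
  outer loop
   vertex 2.0 3.6 2.5
   vertex 0.1 0.5 3.5
   vertex 3.7 1.5 1.7
  endloop
 endfacet
 facet normal -0.274 0.443 0.854
  outer loop
   vertex 2.0 3.6 2.5
   vertex 1.4 4.0 2.1
   vertex 0.1 0.5 3.5
  endloop
 endfacet
 facet normal 0.667 0.667 -0.333
  outer loop
   vertex 2.0 3.6 2.5
   vertex 3.7 1.5 1.7
   vertex 1.4 4.0 2.1
  endloop
 endfacet
 facet normal 0.409 -0.843 0.349
  outer loop
   vertex 2.1 0.6 1.4
   vertex 3.7 1.5 1.7
   vertex 0.1 0.5 3.5
  endloop
 endfacet
 facet normal 0.151 -0.984 0.097
  outer loop
   vertex 2.1 0.6 1.4
   vertex 0.1 0.5 3.5
   vertex 1.9 0.5 0.7
  endloop
 endfacet
 facet normal 0.493 -0.870 -0.016
  outer loop
   vertex 2.1 0.6 1.4
   vertex 1.9 0.5 0.7
   vertex 3.7 1.5 1.7
  endloop
 endfacet
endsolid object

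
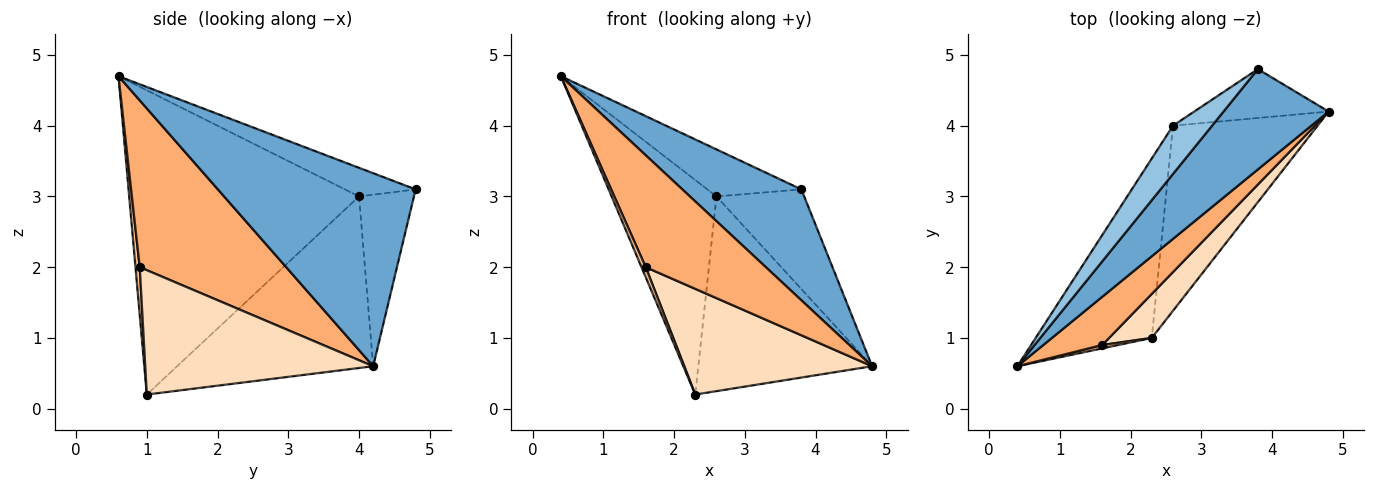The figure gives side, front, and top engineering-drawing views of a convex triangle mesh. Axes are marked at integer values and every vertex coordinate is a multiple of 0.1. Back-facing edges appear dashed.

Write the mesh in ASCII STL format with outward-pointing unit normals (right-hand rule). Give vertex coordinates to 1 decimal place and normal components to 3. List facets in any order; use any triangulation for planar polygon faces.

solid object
 facet normal 0.776 -0.467 0.423
  outer loop
   vertex 3.8 4.8 3.1
   vertex 0.4 0.6 4.7
   vertex 4.8 4.2 0.6
  endloop
 endfacet
 facet normal -0.465 0.618 0.634
  outer loop
   vertex 2.6 4.0 3.0
   vertex 0.4 0.6 4.7
   vertex 3.8 4.8 3.1
  endloop
 endfacet
 facet normal -0.859 0.392 -0.328
  outer loop
   vertex 2.6 4.0 3.0
   vertex 2.3 1.0 0.2
   vertex 0.4 0.6 4.7
  endloop
 endfacet
 facet normal -0.490 0.783 -0.384
  outer loop
   vertex 2.6 4.0 3.0
   vertex 3.8 4.8 3.1
   vertex 4.8 4.2 0.6
  endloop
 endfacet
 facet normal -0.633 0.561 -0.533
  outer loop
   vertex 2.6 4.0 3.0
   vertex 4.8 4.2 0.6
   vertex 2.3 1.0 0.2
  endloop
 endfacet
 facet normal 0.746 -0.612 0.264
  outer loop
   vertex 1.6 0.9 2.0
   vertex 4.8 4.2 0.6
   vertex 0.4 0.6 4.7
  endloop
 endfacet
 facet normal 0.688 -0.688 0.229
  outer loop
   vertex 1.6 0.9 2.0
   vertex 0.4 0.6 4.7
   vertex 2.3 1.0 0.2
  endloop
 endfacet
 facet normal 0.746 -0.615 0.256
  outer loop
   vertex 1.6 0.9 2.0
   vertex 2.3 1.0 0.2
   vertex 4.8 4.2 0.6
  endloop
 endfacet
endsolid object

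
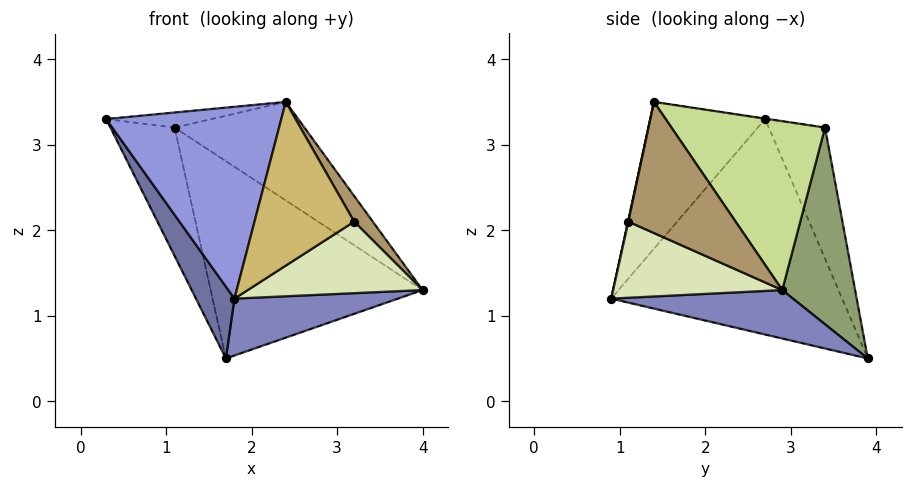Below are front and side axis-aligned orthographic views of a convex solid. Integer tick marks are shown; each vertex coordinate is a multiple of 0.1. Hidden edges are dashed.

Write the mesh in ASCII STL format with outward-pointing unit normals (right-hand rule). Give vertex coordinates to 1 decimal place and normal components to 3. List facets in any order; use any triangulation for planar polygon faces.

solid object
 facet normal -0.859 -0.143 -0.491
  outer loop
   vertex 1.7 3.9 0.5
   vertex 1.8 0.9 1.2
   vertex 0.3 2.7 3.3
  endloop
 endfacet
 facet normal 0.237 -0.213 -0.948
  outer loop
   vertex 1.7 3.9 0.5
   vertex 4.0 2.9 1.3
   vertex 1.8 0.9 1.2
  endloop
 endfacet
 facet normal -0.522 -0.795 0.309
  outer loop
   vertex 2.4 1.4 3.5
   vertex 0.3 2.7 3.3
   vertex 1.8 0.9 1.2
  endloop
 endfacet
 facet normal -0.659 0.752 -0.007
  outer loop
   vertex 1.1 3.4 3.2
   vertex 1.7 3.9 0.5
   vertex 0.3 2.7 3.3
  endloop
 endfacet
 facet normal 0.316 0.918 0.240
  outer loop
   vertex 1.1 3.4 3.2
   vertex 4.0 2.9 1.3
   vertex 1.7 3.9 0.5
  endloop
 endfacet
 facet normal -0.004 0.146 0.989
  outer loop
   vertex 1.1 3.4 3.2
   vertex 0.3 2.7 3.3
   vertex 2.4 1.4 3.5
  endloop
 endfacet
 facet normal 0.541 0.458 0.706
  outer loop
   vertex 1.1 3.4 3.2
   vertex 2.4 1.4 3.5
   vertex 4.0 2.9 1.3
  endloop
 endfacet
 facet normal 0.511 -0.528 -0.678
  outer loop
   vertex 3.2 1.1 2.1
   vertex 1.8 0.9 1.2
   vertex 4.0 2.9 1.3
  endloop
 endfacet
 facet normal 0.845 -0.147 0.514
  outer loop
   vertex 3.2 1.1 2.1
   vertex 4.0 2.9 1.3
   vertex 2.4 1.4 3.5
  endloop
 endfacet
 facet normal 0.004 -0.977 0.212
  outer loop
   vertex 3.2 1.1 2.1
   vertex 2.4 1.4 3.5
   vertex 1.8 0.9 1.2
  endloop
 endfacet
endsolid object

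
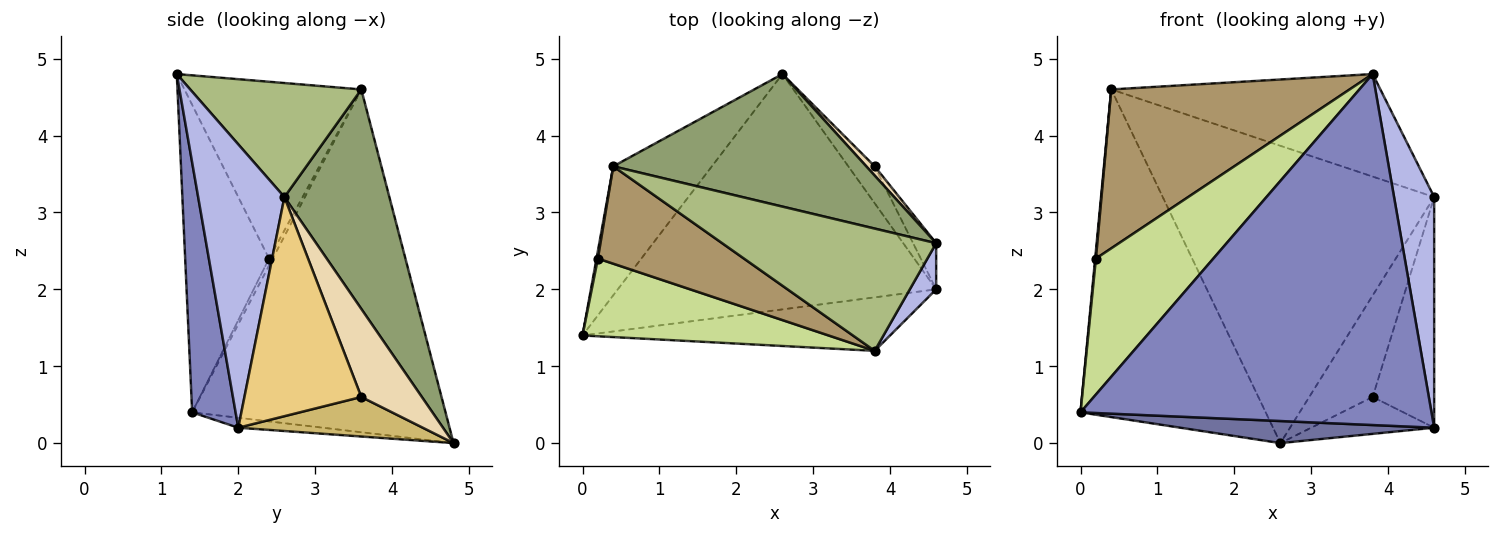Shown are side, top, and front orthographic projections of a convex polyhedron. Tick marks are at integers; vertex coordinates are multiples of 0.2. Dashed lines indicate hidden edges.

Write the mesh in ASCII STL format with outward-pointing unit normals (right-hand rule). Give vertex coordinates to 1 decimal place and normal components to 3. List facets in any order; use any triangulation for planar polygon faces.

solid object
 facet normal -0.031 -0.093 -0.995
  outer loop
   vertex 2.6 4.8 0.0
   vertex 4.6 2.0 0.2
   vertex 0.0 1.4 0.4
  endloop
 endfacet
 facet normal 0.121 -0.981 -0.150
  outer loop
   vertex 3.8 1.2 4.8
   vertex 0.0 1.4 0.4
   vertex 4.6 2.0 0.2
  endloop
 endfacet
 facet normal -0.786 0.575 -0.226
  outer loop
   vertex 0.4 3.6 4.6
   vertex 2.6 4.8 0.0
   vertex 0.0 1.4 0.4
  endloop
 endfacet
 facet normal 0.904 -0.420 0.084
  outer loop
   vertex 4.6 2.6 3.2
   vertex 3.8 1.2 4.8
   vertex 4.6 2.0 0.2
  endloop
 endfacet
 facet normal 0.333 0.861 0.384
  outer loop
   vertex 4.6 2.6 3.2
   vertex 2.6 4.8 0.0
   vertex 0.4 3.6 4.6
  endloop
 endfacet
 facet normal 0.378 0.595 0.709
  outer loop
   vertex 4.6 2.6 3.2
   vertex 0.4 3.6 4.6
   vertex 3.8 1.2 4.8
  endloop
 endfacet
 facet normal -0.527 -0.738 0.422
  outer loop
   vertex 0.2 2.4 2.4
   vertex 0.0 1.4 0.4
   vertex 3.8 1.2 4.8
  endloop
 endfacet
 facet normal -0.962 -0.192 0.192
  outer loop
   vertex 0.2 2.4 2.4
   vertex 0.4 3.6 4.6
   vertex 0.0 1.4 0.4
  endloop
 endfacet
 facet normal -0.535 -0.721 0.442
  outer loop
   vertex 0.2 2.4 2.4
   vertex 3.8 1.2 4.8
   vertex 0.4 3.6 4.6
  endloop
 endfacet
 facet normal 0.728 0.485 -0.485
  outer loop
   vertex 3.8 3.6 0.6
   vertex 4.6 2.0 0.2
   vertex 2.6 4.8 0.0
  endloop
 endfacet
 facet normal 0.881 0.464 -0.093
  outer loop
   vertex 3.8 3.6 0.6
   vertex 4.6 2.6 3.2
   vertex 4.6 2.0 0.2
  endloop
 endfacet
 facet normal 0.689 0.722 0.066
  outer loop
   vertex 3.8 3.6 0.6
   vertex 2.6 4.8 0.0
   vertex 4.6 2.6 3.2
  endloop
 endfacet
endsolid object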